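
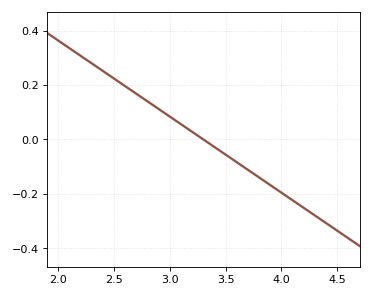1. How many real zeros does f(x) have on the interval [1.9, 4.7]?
1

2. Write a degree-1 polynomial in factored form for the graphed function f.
y = -0.28(x - 3.3)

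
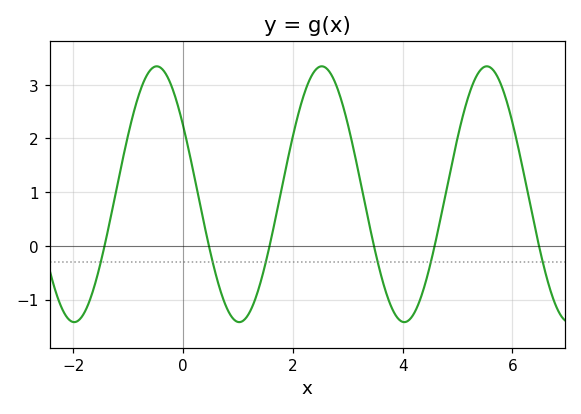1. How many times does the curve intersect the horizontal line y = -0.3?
6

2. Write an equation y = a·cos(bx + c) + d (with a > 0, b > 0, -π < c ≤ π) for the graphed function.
y = 2.38cos(2.1x + 1) + 0.96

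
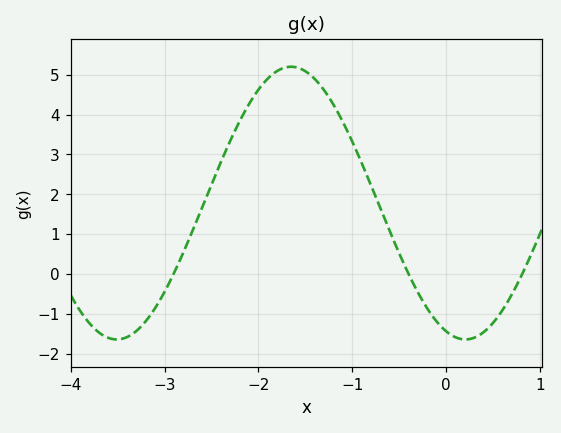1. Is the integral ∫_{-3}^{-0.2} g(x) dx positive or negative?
positive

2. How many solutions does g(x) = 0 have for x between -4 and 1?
3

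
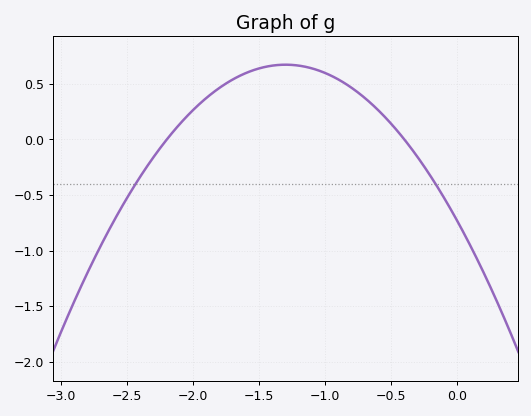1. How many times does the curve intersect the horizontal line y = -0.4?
2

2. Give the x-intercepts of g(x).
-2.2, -0.4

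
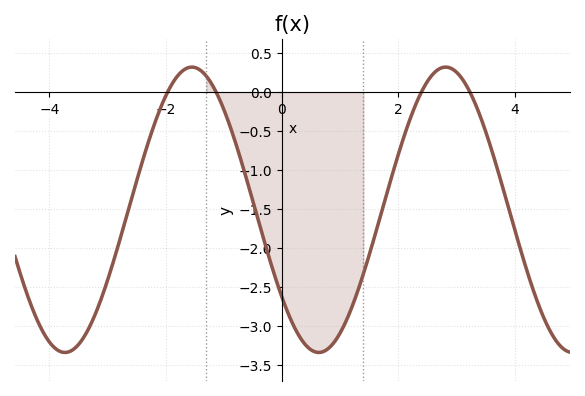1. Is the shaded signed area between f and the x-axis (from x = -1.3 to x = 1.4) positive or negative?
negative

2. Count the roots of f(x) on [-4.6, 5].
4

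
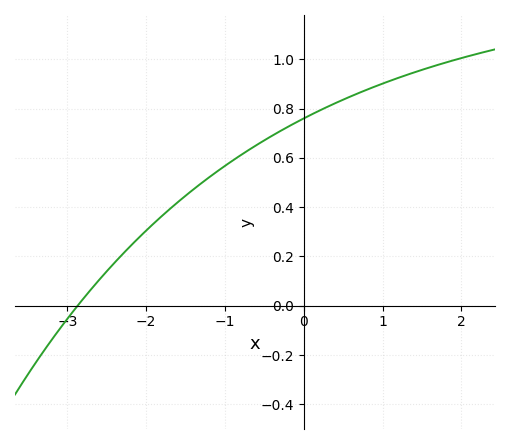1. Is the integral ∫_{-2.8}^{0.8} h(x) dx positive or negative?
positive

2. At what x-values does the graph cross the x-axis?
-2.87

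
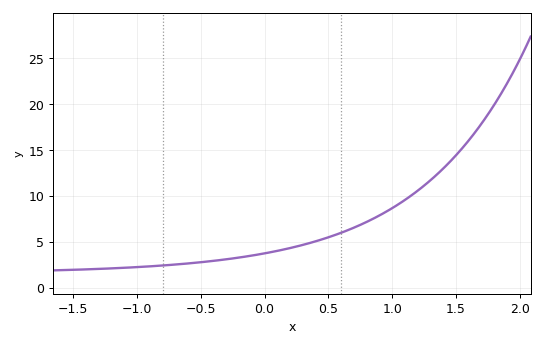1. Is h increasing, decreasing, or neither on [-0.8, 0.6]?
increasing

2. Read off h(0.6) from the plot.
6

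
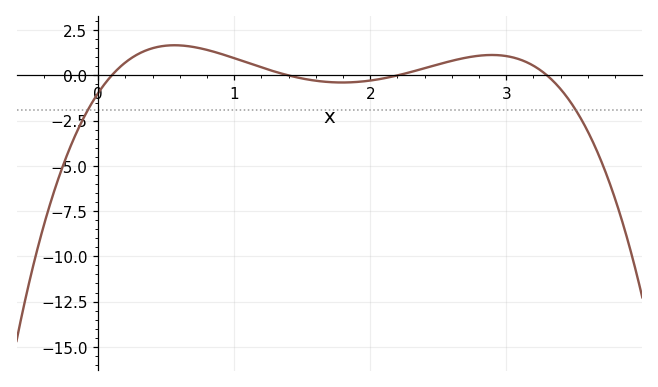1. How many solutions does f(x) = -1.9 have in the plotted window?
2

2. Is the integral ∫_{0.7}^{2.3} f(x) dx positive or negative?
positive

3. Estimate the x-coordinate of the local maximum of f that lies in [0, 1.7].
0.6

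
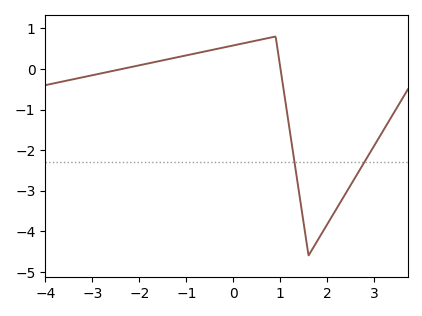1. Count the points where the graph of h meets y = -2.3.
2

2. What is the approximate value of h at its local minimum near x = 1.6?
-4.6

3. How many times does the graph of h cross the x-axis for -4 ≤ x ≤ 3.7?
2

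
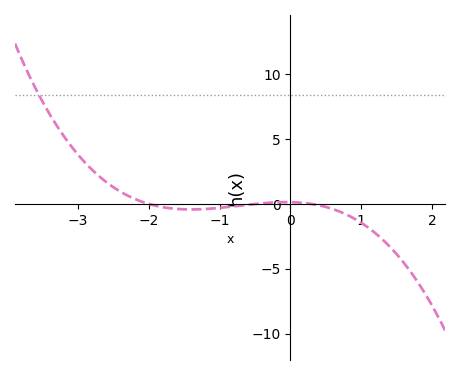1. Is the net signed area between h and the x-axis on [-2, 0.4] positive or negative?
negative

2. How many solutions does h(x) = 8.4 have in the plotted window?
1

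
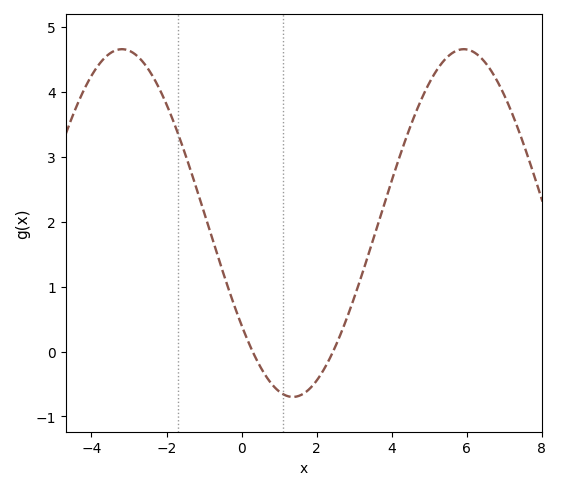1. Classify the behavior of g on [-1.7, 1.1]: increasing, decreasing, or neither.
decreasing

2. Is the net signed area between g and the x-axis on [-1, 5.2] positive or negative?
positive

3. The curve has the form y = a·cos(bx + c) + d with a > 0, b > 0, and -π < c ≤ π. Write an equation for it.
y = 2.68cos(0.69x + 2.2) + 1.98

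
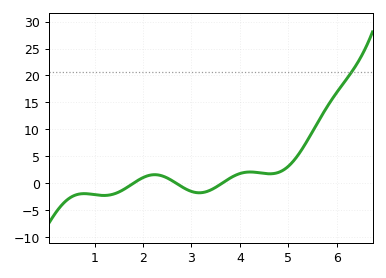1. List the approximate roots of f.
1.8, 2.7, 3.6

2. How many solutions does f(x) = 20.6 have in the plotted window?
1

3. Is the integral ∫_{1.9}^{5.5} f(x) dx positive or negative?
positive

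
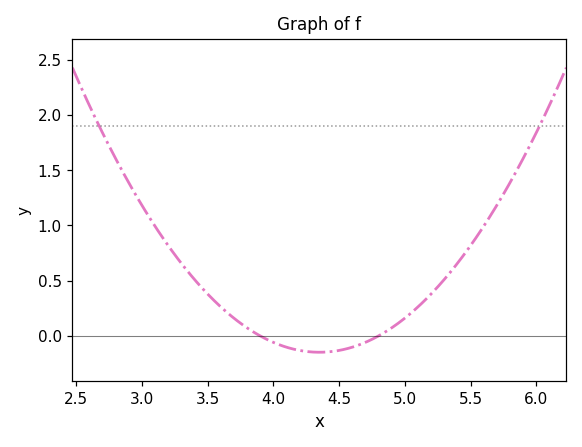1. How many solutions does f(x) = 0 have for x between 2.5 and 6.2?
2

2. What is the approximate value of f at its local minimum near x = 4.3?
-0.148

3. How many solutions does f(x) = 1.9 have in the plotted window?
2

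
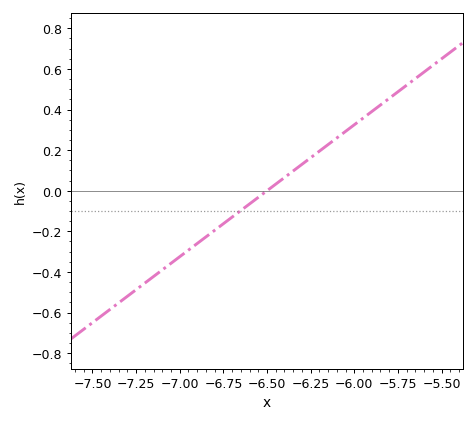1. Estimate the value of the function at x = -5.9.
0.39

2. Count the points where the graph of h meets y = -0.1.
1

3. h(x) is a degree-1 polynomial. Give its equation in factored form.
y = 0.65(x + 6.5)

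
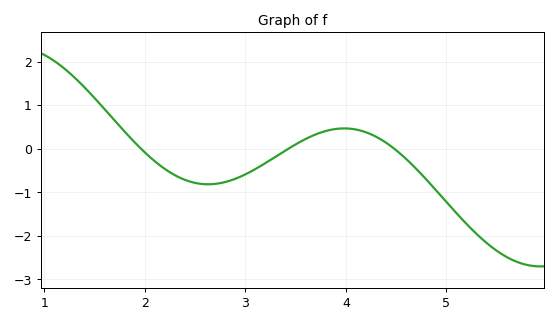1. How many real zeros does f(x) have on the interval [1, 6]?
3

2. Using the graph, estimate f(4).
0.5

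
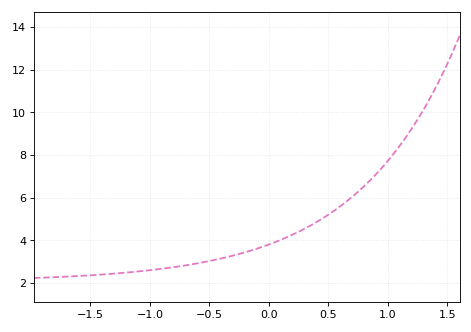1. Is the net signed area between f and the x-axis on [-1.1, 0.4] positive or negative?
positive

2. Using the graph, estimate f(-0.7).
2.8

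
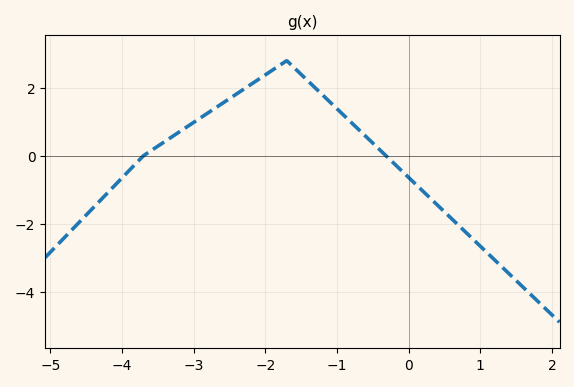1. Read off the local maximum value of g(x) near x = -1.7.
2.8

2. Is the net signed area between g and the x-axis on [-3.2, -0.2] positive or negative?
positive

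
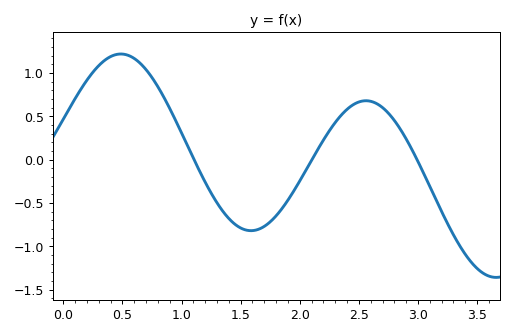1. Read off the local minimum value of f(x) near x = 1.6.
-0.8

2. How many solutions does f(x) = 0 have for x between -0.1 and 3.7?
3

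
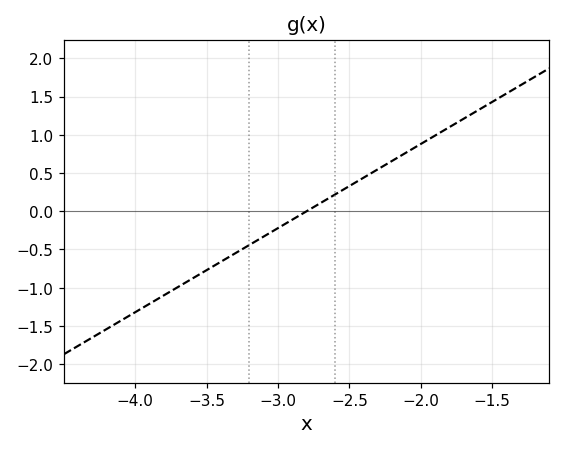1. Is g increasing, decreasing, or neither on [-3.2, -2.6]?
increasing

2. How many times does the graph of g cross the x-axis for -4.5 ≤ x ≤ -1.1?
1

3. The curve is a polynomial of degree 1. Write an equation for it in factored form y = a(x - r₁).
y = 1.1(x + 2.8)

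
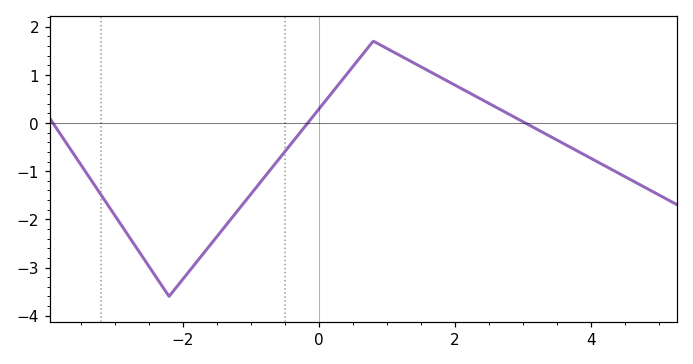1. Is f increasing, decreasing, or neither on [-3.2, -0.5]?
neither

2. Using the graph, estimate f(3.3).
-0.202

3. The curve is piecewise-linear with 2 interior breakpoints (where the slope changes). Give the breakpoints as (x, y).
(-2.2, -3.6); (0.8, 1.7)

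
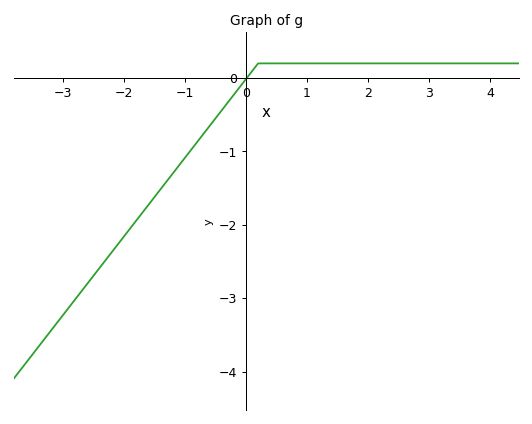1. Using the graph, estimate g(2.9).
0.2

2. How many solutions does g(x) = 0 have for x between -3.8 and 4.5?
1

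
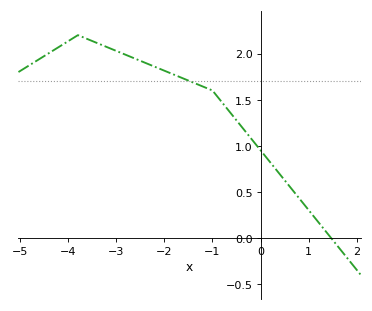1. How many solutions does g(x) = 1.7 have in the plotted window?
1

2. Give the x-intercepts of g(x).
1.47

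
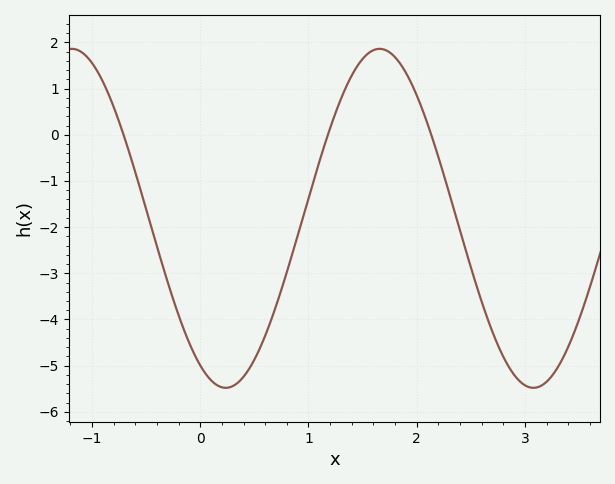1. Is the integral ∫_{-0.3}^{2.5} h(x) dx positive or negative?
negative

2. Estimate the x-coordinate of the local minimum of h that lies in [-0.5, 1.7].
0.2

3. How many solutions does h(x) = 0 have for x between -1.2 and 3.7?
3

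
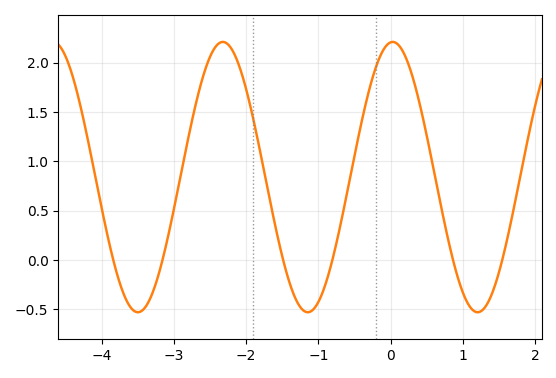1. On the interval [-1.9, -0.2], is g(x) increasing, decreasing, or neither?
neither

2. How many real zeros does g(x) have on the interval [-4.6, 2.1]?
6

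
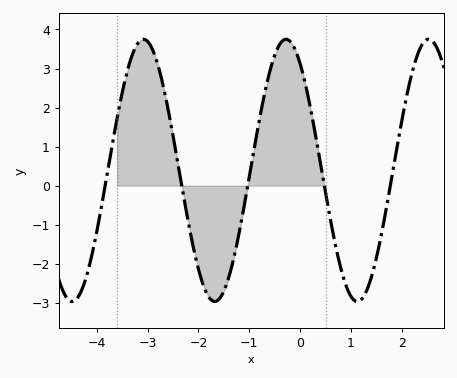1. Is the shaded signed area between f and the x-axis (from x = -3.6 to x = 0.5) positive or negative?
positive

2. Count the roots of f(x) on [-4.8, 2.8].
5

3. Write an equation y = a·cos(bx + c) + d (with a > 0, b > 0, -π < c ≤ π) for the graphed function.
y = 3.36cos(2.24x + 0.62) + 0.39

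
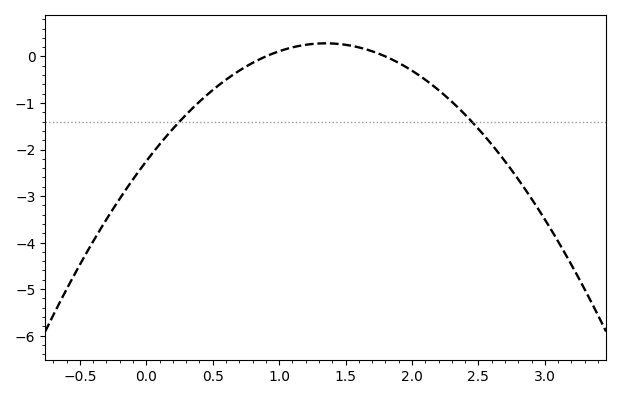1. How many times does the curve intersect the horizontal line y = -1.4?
2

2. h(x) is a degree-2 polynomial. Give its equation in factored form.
y = -1.39(x - 0.9)(x - 1.8)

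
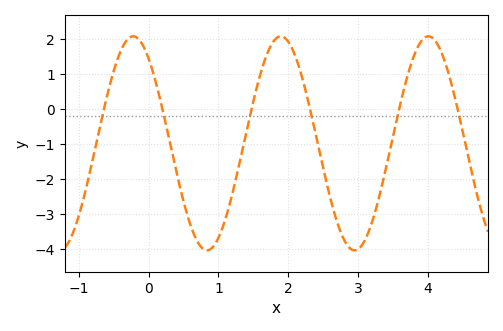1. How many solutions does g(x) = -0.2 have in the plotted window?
6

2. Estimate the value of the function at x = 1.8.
1.96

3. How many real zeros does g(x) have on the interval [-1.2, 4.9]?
6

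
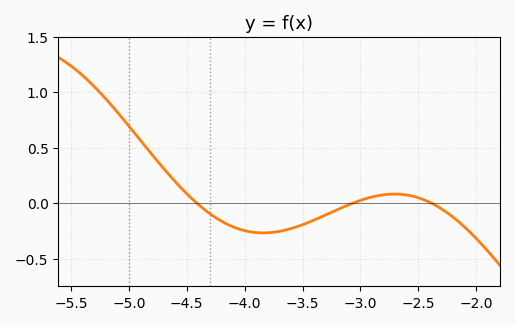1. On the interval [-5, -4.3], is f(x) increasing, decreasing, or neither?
decreasing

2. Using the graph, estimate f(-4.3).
-0.1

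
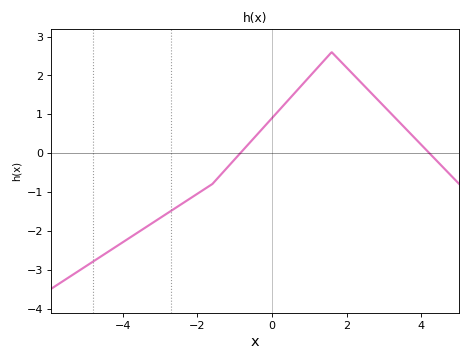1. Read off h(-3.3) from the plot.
-1.9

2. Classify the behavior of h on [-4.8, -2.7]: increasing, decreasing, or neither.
increasing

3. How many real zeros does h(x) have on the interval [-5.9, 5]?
2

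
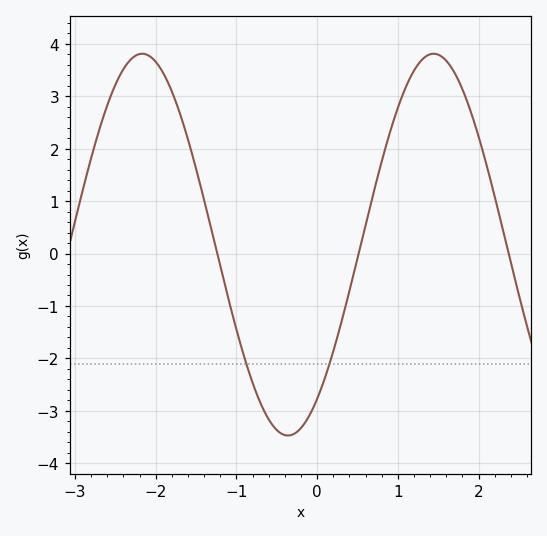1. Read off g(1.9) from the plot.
2.72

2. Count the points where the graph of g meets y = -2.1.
2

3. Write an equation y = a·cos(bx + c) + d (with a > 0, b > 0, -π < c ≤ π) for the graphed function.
y = 3.64cos(1.74x - 2.51) + 0.17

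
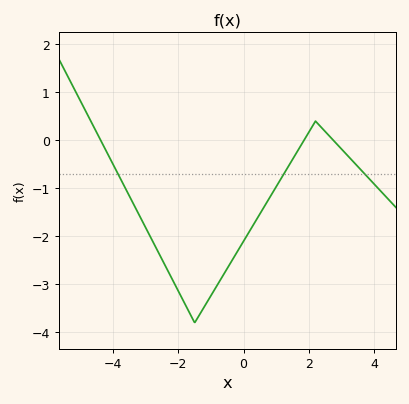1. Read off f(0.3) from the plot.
-1.76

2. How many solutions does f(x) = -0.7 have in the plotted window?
3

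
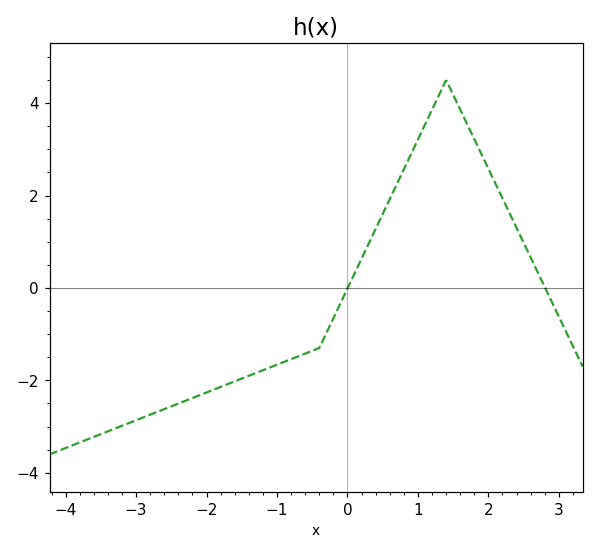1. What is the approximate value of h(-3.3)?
-3.04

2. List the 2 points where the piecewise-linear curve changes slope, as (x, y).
(-0.4, -1.3); (1.4, 4.5)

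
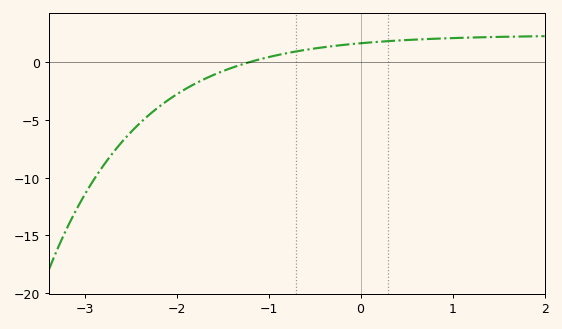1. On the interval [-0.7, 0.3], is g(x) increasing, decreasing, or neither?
increasing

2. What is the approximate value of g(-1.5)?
-0.765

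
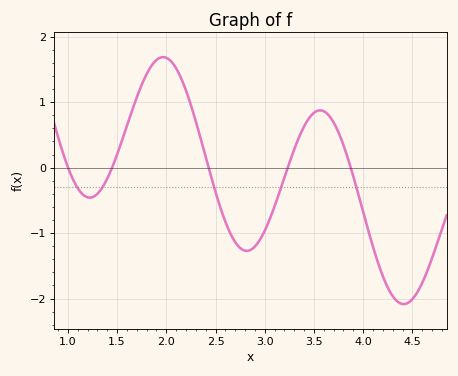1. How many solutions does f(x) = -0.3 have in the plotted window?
5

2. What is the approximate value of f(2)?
1.68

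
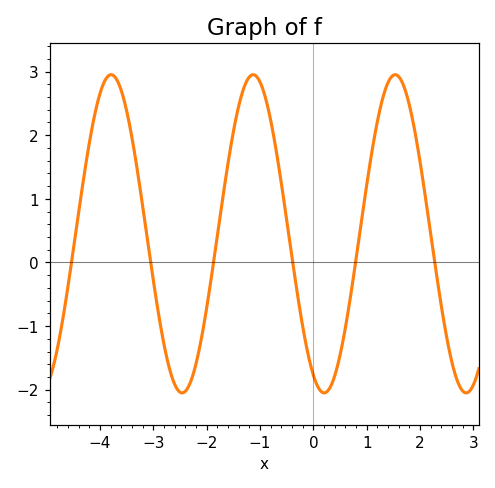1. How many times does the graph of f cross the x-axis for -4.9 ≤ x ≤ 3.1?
6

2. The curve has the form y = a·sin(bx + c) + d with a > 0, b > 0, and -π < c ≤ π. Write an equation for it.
y = 2.5sin(2.4x - 2) + 0.45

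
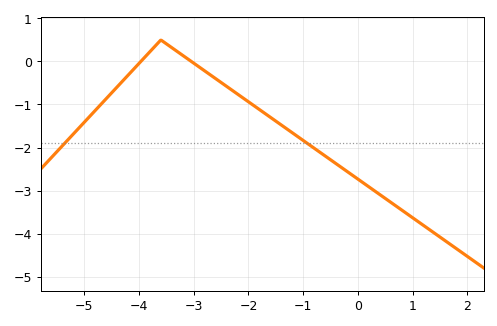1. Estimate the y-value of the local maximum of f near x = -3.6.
0.498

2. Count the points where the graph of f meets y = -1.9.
2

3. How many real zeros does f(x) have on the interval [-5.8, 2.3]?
2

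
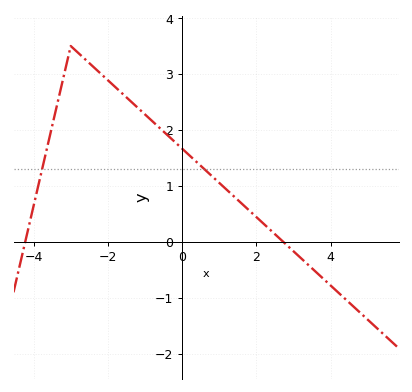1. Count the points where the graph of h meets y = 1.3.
2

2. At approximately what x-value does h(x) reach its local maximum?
-3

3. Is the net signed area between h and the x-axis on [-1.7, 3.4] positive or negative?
positive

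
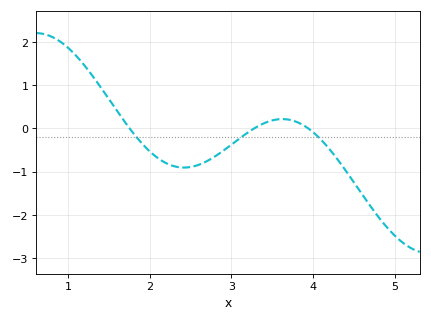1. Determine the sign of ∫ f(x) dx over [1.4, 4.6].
negative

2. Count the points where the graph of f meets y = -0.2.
3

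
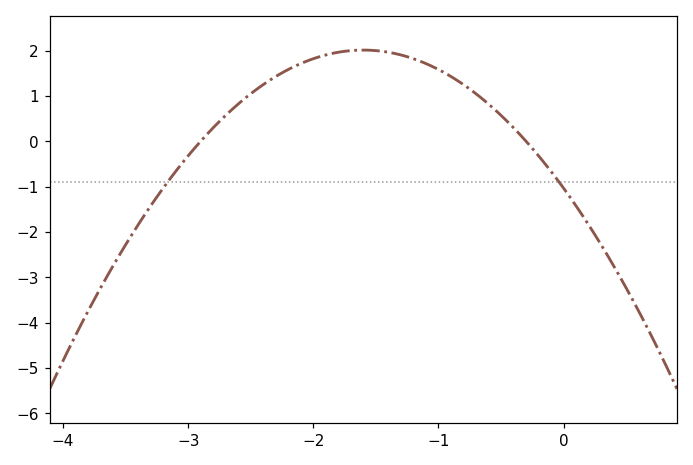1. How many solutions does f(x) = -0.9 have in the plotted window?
2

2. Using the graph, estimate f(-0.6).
0.821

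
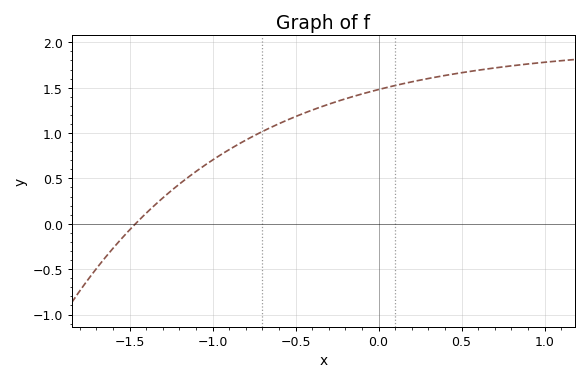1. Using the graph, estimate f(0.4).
1.65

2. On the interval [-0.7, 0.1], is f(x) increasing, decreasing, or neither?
increasing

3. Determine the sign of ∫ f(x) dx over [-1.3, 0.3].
positive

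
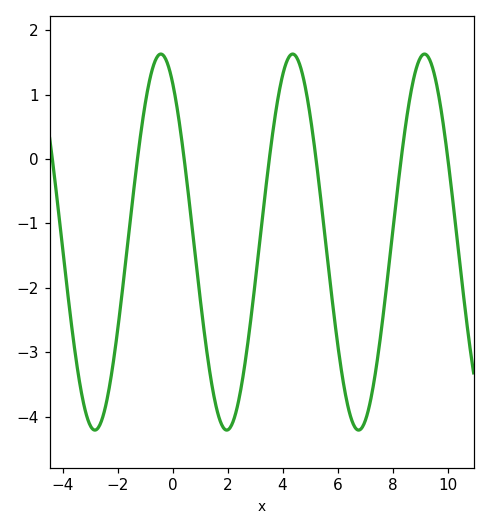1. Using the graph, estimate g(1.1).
-2.51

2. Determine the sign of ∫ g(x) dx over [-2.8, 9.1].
negative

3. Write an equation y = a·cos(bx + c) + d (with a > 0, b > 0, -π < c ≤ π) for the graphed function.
y = 2.92cos(1.31x + 0.562) - 1.29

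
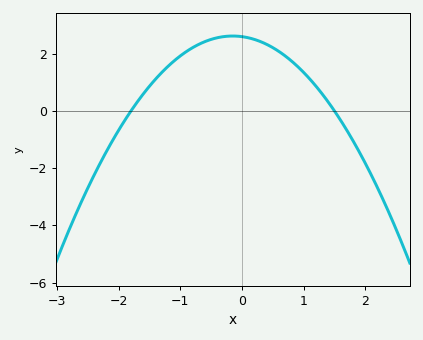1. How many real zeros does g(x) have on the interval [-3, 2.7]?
2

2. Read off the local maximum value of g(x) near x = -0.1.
2.61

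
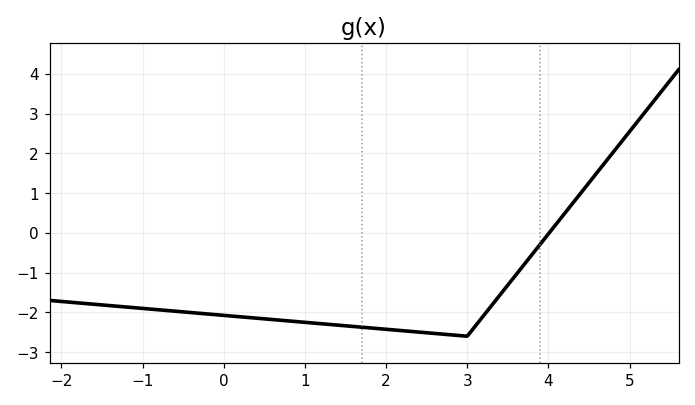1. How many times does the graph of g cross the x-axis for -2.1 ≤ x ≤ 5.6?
1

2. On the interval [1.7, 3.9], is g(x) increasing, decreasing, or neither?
neither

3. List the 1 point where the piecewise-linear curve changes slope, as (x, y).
(3, -2.6)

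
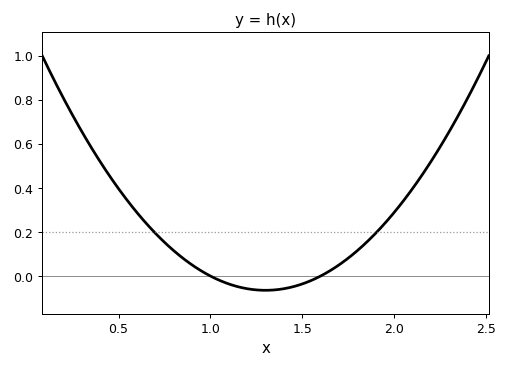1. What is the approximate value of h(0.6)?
0.288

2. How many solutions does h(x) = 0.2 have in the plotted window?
2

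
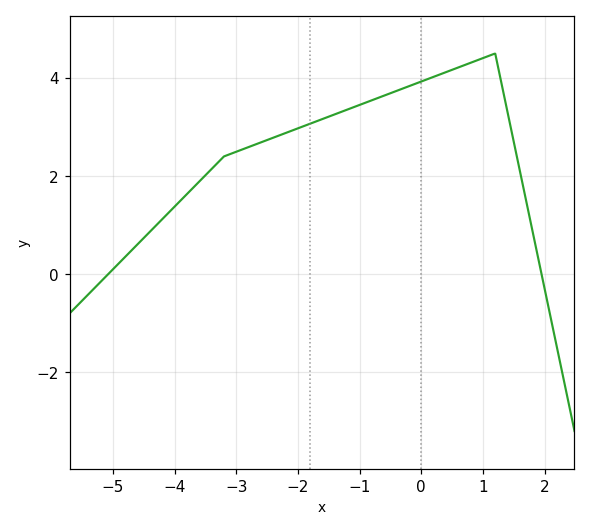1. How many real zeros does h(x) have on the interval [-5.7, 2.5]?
2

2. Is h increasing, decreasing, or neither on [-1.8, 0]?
increasing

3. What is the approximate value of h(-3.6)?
1.8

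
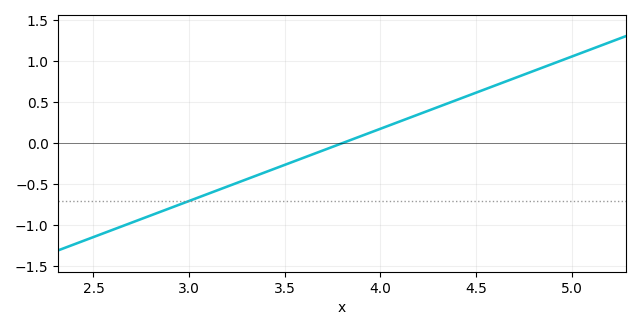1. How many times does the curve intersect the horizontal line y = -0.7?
1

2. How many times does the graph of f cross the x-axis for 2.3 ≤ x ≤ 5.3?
1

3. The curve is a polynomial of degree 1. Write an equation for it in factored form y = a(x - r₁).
y = 0.88(x - 3.8)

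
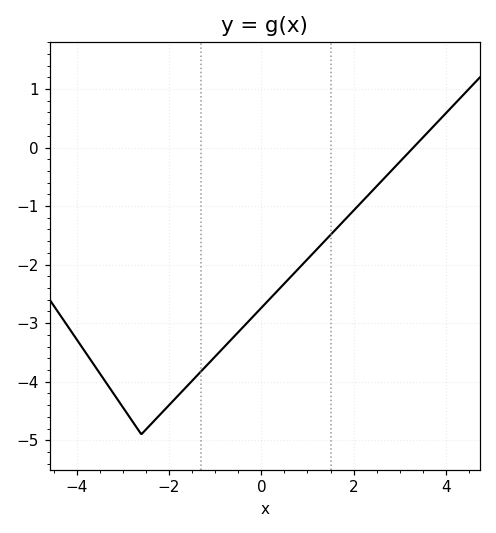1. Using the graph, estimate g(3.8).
0.421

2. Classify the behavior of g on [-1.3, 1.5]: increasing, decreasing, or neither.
increasing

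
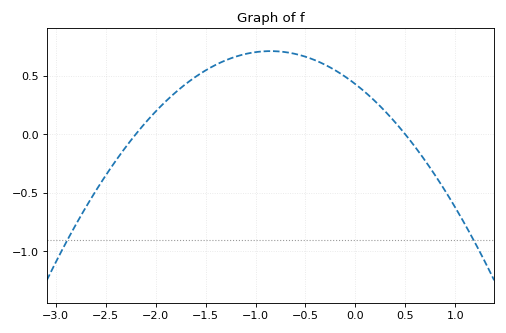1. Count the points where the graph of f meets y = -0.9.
2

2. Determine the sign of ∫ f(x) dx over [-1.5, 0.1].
positive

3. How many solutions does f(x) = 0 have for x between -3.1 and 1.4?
2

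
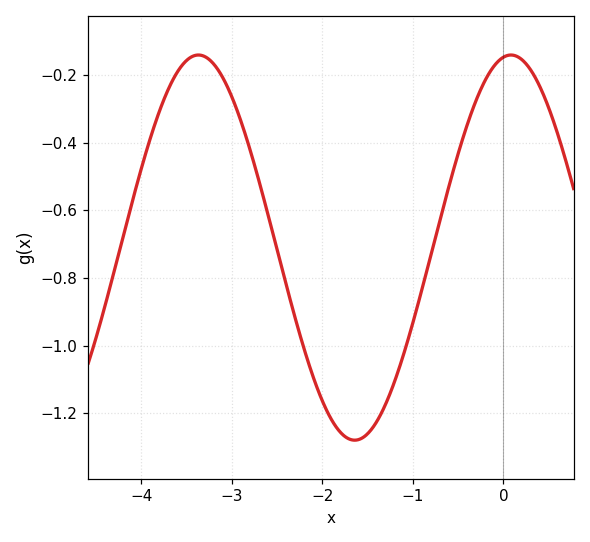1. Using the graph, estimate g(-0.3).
-0.28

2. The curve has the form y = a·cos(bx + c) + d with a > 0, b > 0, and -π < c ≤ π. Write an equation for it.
y = 0.57cos(1.8x - 0.15) - 0.71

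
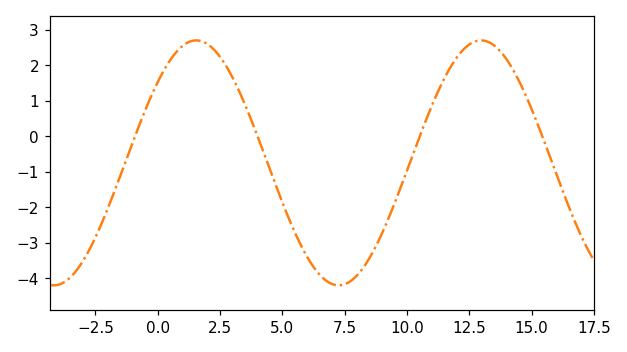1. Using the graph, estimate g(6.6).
-3.98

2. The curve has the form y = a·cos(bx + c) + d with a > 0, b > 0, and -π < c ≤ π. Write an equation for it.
y = 3.45cos(0.55x - 0.85) - 0.75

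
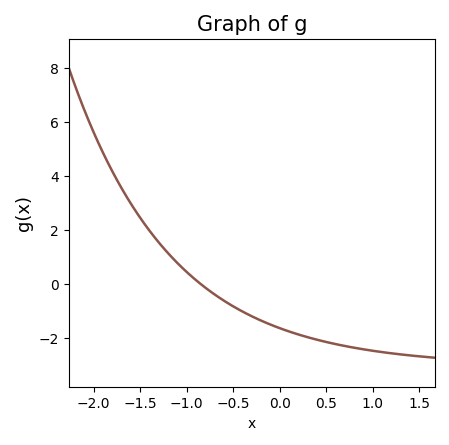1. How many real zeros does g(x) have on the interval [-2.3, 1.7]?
1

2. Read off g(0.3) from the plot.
-2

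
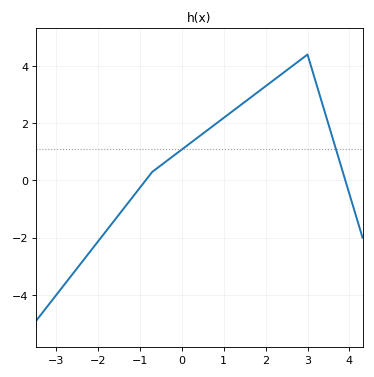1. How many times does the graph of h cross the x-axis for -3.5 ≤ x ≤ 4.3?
2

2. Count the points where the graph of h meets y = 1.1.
2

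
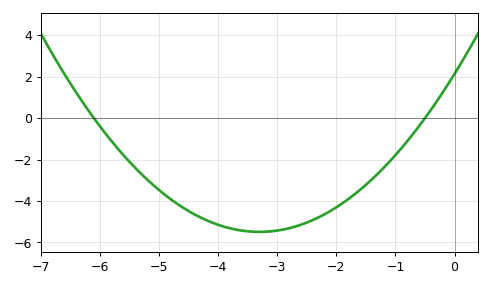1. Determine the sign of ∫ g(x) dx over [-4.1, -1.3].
negative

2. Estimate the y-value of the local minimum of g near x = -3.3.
-5.49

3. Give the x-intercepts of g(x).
-6.1, -0.5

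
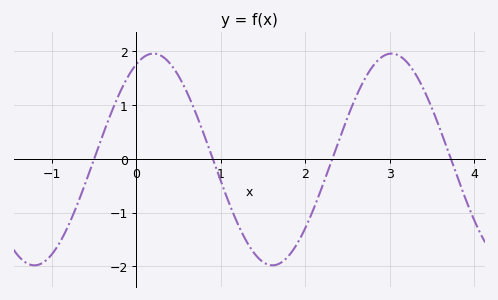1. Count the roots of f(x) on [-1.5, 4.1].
4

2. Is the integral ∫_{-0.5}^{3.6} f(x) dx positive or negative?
positive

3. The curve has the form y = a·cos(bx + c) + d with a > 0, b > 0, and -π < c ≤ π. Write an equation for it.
y = 1.97cos(2.23x - 0.45) - 0.01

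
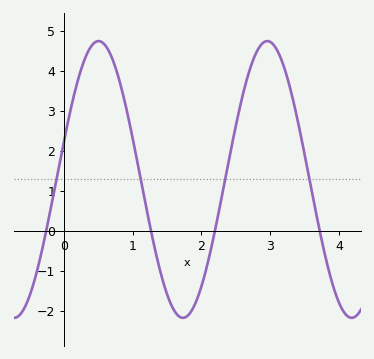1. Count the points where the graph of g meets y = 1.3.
4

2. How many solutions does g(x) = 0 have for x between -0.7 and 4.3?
4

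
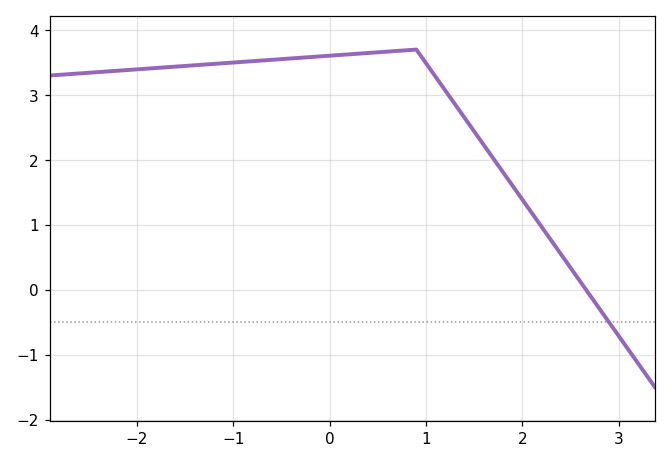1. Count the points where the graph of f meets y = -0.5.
1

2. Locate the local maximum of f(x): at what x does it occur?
0.9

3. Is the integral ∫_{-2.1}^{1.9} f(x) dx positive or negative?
positive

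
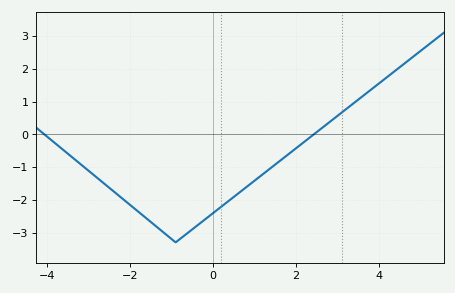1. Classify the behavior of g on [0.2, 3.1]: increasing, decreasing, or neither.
increasing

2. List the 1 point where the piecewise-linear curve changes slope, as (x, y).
(-0.9, -3.3)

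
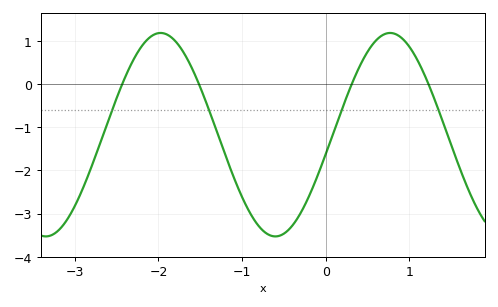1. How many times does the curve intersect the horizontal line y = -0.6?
4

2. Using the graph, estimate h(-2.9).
-2.4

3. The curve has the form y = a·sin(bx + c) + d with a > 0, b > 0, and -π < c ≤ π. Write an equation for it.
y = 2.36sin(2.29x - 0.192) - 1.17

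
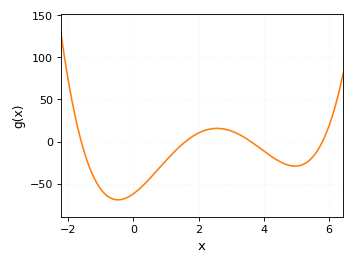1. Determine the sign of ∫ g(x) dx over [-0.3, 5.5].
negative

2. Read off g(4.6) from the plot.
-25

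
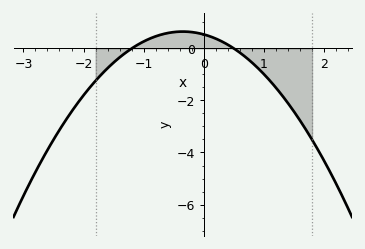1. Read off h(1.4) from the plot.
-2.11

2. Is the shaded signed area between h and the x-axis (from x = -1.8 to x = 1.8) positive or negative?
negative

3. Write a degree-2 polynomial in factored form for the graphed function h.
y = -0.9(x + 1.2)(x - 0.5)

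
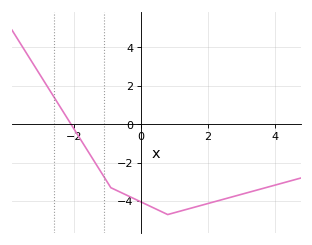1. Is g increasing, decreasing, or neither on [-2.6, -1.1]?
decreasing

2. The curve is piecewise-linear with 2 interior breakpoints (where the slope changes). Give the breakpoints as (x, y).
(-0.9, -3.3); (0.8, -4.7)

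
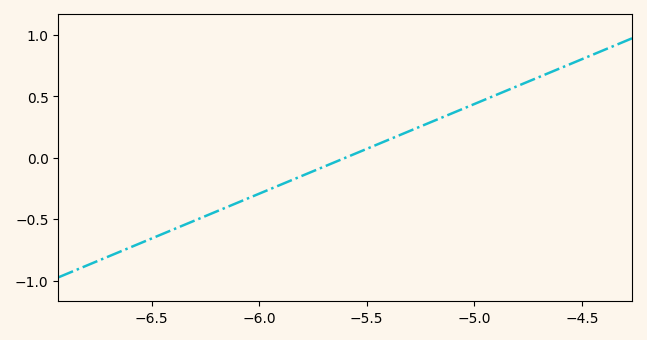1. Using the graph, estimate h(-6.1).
-0.365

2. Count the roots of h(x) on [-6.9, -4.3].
1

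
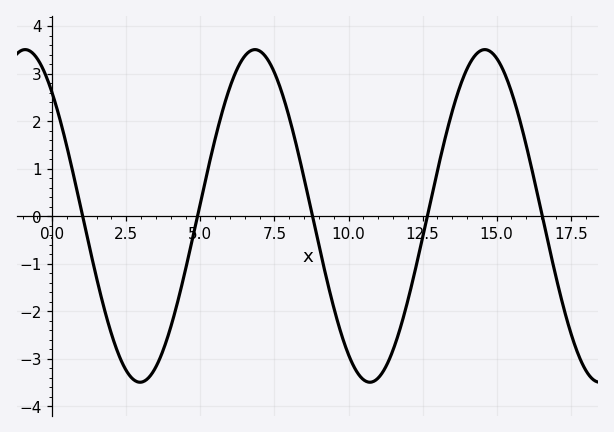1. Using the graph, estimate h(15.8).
1.98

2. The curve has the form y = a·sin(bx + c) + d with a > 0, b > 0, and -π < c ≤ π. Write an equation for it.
y = 3.5sin(0.81x + 2.31) + 0.01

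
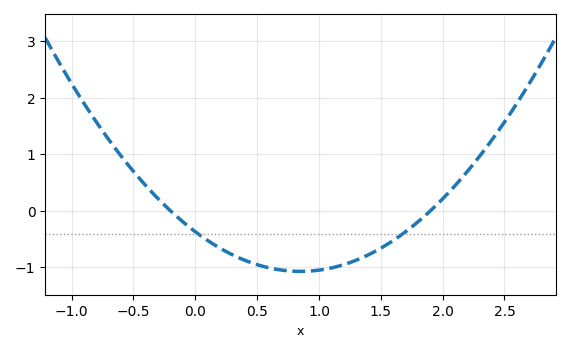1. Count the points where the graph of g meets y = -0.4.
2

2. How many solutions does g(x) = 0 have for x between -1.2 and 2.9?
2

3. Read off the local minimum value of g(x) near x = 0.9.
-1.1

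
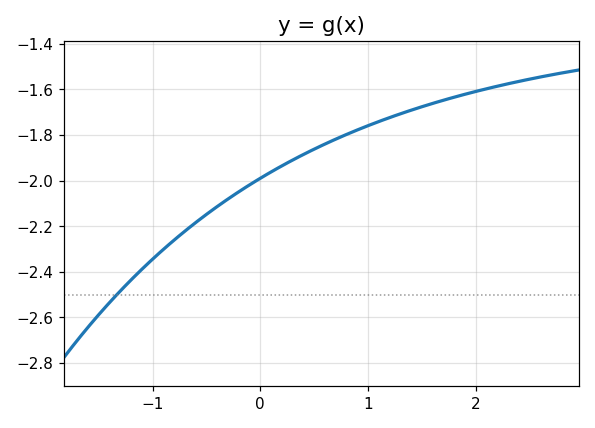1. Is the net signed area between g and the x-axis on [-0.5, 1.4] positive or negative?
negative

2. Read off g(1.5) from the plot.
-1.68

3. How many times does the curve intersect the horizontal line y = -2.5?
1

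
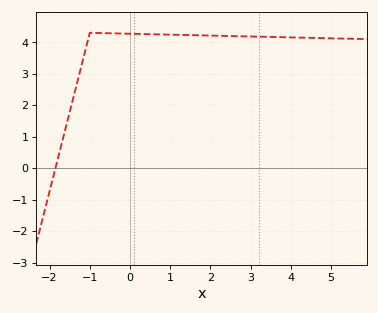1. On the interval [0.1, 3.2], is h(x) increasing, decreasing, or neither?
decreasing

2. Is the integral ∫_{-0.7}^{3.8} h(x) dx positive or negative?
positive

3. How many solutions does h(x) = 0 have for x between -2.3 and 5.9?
1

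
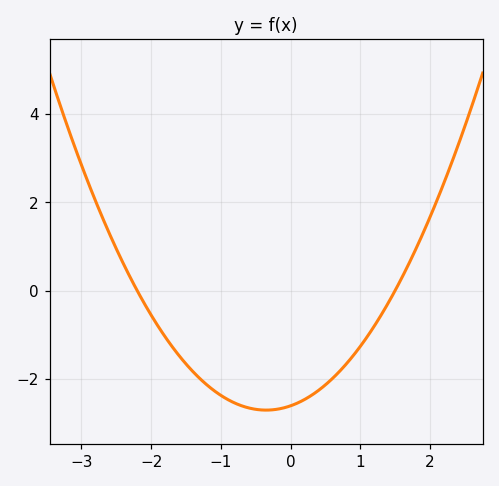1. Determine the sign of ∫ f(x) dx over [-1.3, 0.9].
negative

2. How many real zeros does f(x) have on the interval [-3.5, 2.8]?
2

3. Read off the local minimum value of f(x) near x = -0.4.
-2.8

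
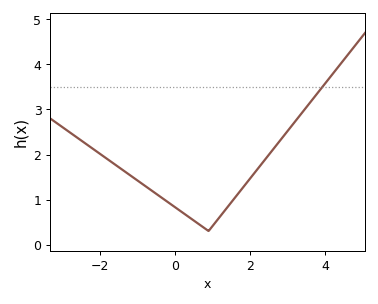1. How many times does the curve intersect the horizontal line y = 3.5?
1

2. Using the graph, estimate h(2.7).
2.2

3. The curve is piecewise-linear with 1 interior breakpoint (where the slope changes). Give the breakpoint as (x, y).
(0.9, 0.3)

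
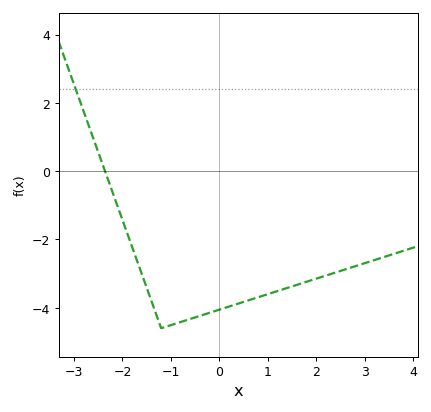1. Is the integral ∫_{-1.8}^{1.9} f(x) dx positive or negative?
negative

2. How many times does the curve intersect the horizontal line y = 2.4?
1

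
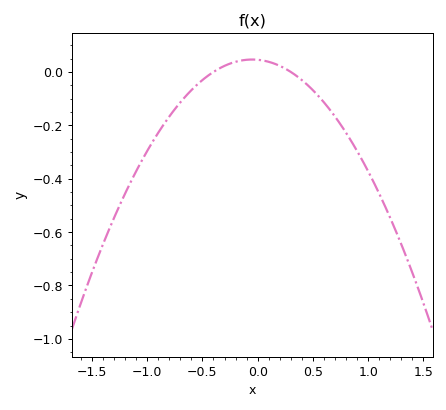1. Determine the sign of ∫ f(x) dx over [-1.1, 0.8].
negative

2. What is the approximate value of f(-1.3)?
-0.54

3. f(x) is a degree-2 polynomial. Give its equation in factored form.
y = -0.38(x + 0.4)(x - 0.3)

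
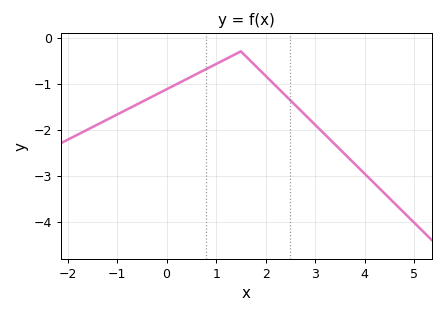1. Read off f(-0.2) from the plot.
-1.23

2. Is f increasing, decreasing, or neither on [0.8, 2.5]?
neither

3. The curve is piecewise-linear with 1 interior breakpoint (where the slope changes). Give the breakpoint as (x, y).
(1.5, -0.3)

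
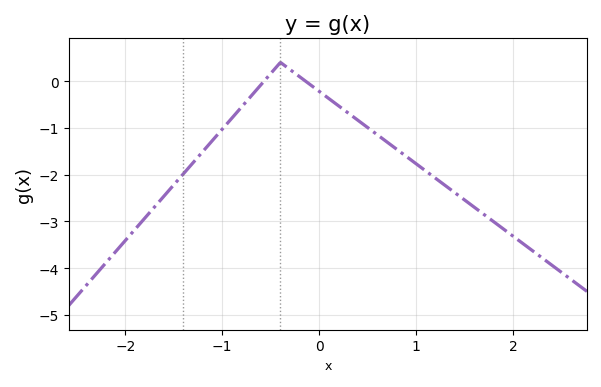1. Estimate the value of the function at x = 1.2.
-2.08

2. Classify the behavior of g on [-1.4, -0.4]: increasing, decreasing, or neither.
increasing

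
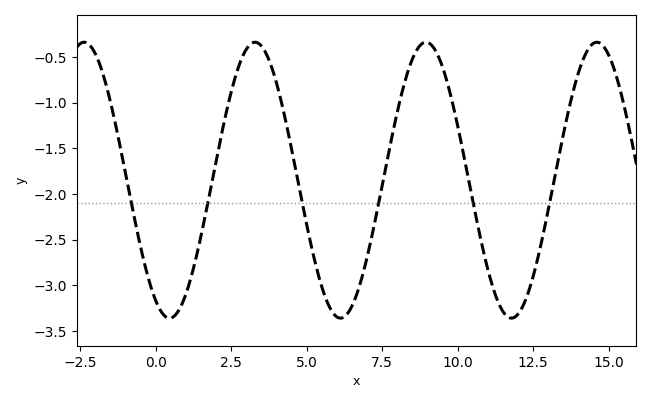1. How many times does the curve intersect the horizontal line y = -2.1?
6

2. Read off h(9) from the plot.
-0.342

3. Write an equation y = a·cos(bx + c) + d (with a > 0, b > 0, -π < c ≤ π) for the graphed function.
y = 1.51cos(1.11x + 2.63) - 1.85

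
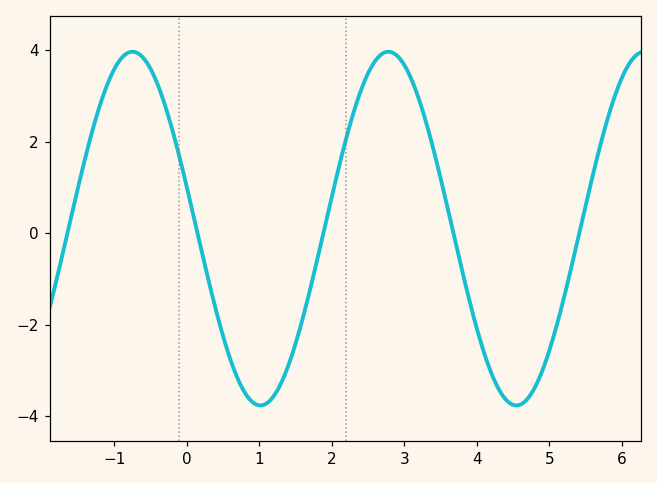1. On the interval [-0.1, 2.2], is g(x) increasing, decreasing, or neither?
neither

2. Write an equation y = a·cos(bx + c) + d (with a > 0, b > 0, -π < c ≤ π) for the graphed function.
y = 3.87cos(1.78x + 1.33) + 0.1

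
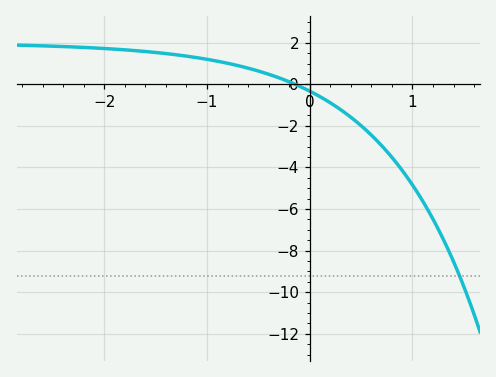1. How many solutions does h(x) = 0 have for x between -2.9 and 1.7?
1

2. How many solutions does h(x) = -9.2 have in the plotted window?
1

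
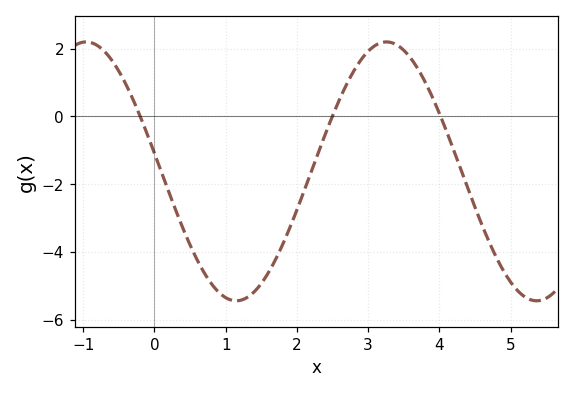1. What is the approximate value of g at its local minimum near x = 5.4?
-5.44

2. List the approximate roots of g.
-0.199, 2.5, 4.02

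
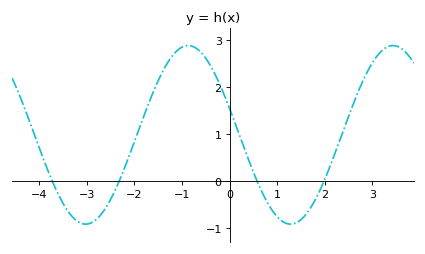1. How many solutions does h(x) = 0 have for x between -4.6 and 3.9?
4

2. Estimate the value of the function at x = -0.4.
2.45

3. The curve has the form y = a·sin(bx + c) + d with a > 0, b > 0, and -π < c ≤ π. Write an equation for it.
y = 1.9sin(1.46x + 2.84) + 0.98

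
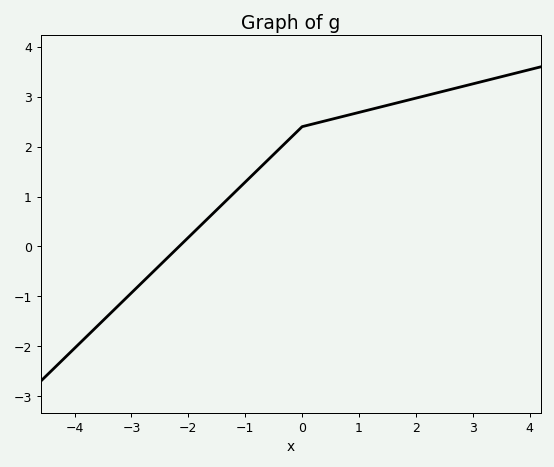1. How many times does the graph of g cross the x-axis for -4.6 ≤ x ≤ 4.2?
1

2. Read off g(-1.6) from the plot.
0.6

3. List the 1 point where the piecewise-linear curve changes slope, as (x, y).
(0, 2.4)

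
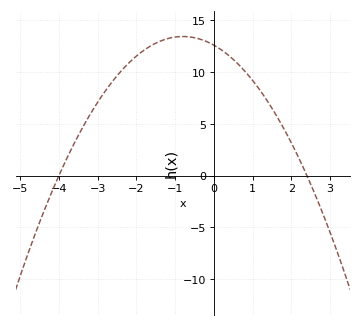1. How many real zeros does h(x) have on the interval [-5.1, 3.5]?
2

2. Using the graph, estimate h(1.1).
8.69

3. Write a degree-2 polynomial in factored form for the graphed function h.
y = -1.31(x + 4)(x - 2.4)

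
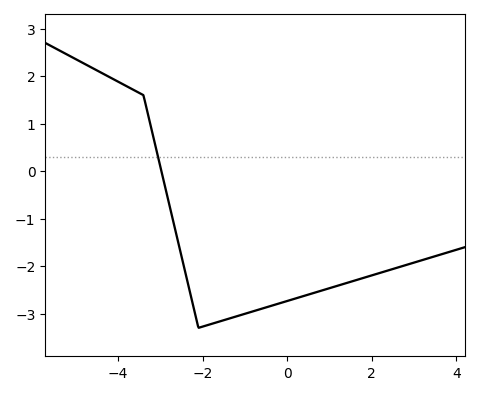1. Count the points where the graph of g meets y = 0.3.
1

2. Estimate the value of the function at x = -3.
0.092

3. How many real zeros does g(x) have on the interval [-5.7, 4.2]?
1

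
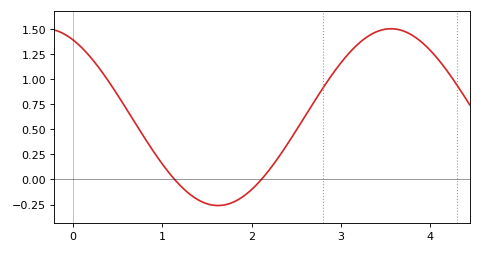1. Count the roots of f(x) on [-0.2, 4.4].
2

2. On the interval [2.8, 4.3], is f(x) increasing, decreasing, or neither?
neither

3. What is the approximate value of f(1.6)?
-0.25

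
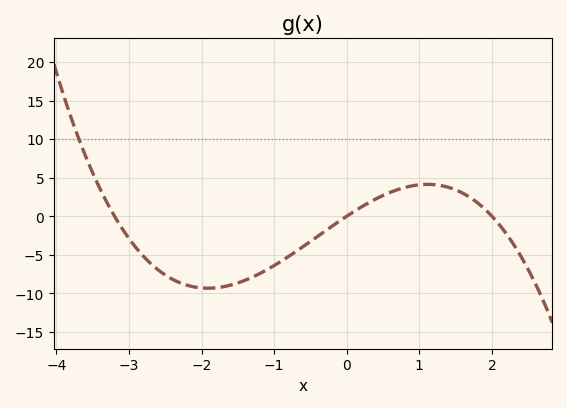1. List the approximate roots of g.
-3.2, 0, 2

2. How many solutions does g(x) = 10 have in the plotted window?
1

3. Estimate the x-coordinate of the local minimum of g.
-1.92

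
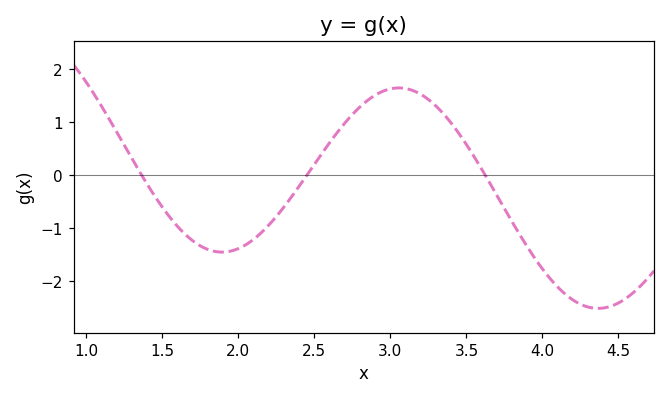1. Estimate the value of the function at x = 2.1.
-1.21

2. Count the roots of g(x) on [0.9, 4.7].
3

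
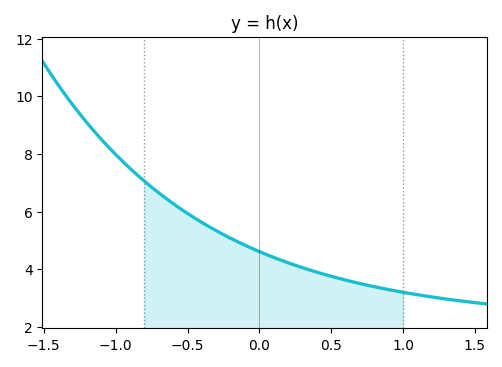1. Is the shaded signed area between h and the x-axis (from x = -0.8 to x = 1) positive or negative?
positive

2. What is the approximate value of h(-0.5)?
6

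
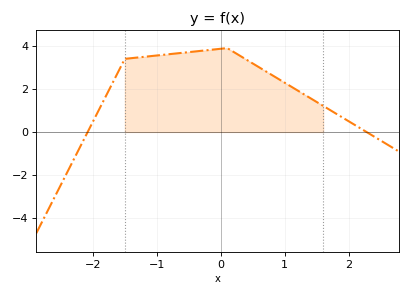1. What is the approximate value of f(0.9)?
2.47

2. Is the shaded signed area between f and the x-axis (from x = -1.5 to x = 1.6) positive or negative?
positive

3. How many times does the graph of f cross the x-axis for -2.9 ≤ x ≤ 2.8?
2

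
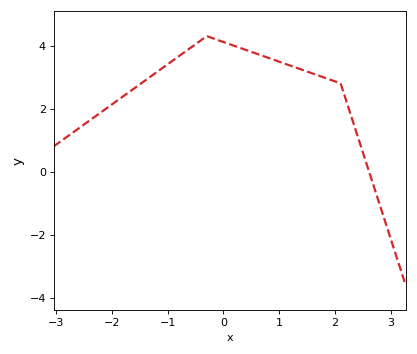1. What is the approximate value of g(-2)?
2.13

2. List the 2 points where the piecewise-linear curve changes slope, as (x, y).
(-0.3, 4.3); (2.1, 2.8)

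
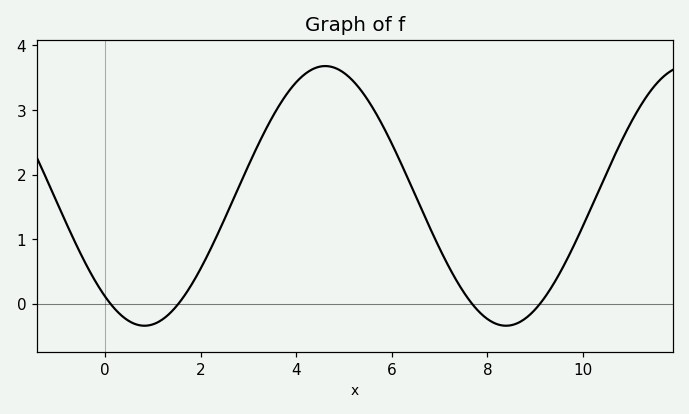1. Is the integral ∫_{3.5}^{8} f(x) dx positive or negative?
positive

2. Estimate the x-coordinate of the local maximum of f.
4.61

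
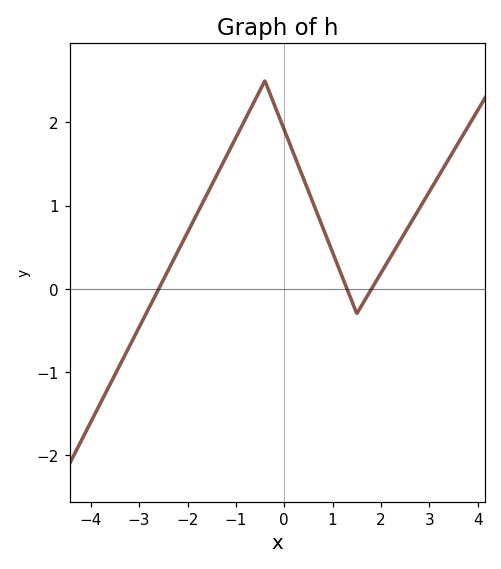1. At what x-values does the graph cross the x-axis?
-2.59, 1.3, 1.81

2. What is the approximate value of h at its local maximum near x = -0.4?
2.5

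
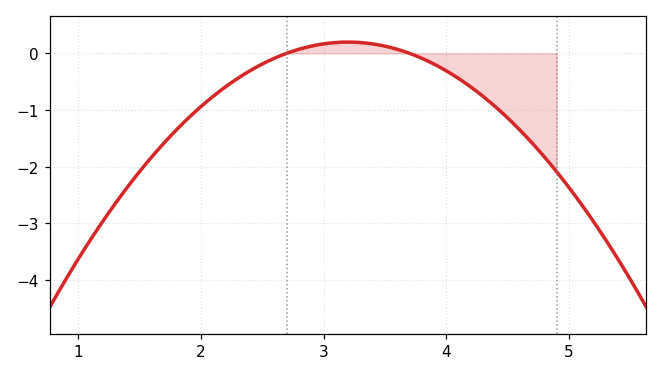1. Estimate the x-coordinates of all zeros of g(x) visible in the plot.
2.7, 3.7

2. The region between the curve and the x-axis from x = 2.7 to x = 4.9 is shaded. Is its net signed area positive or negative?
negative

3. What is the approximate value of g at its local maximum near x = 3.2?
0.2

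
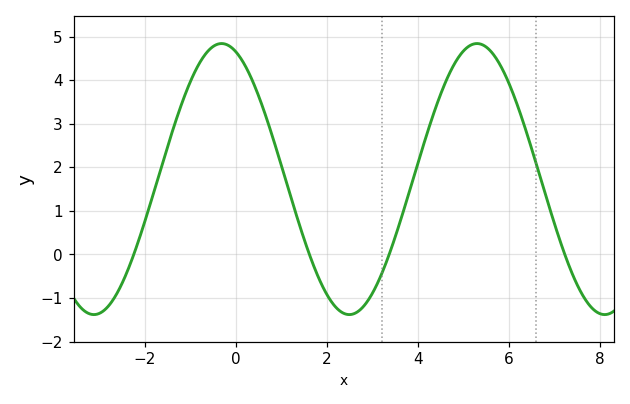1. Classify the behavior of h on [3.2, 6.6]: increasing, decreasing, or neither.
neither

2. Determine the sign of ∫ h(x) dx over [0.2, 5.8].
positive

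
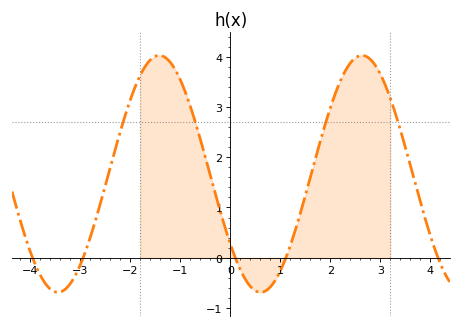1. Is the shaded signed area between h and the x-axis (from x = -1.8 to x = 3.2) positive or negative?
positive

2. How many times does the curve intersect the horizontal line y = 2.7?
4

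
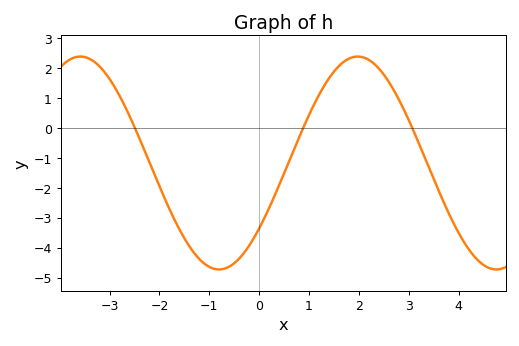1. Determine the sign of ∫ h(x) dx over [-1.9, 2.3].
negative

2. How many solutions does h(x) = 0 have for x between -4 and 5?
3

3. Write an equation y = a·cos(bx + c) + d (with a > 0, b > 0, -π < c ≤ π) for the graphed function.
y = 3.56cos(1.1x - 2.2) - 1.17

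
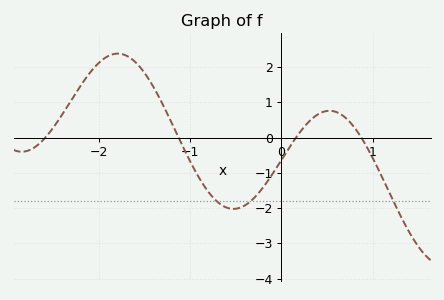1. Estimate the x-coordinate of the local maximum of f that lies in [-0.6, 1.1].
0.5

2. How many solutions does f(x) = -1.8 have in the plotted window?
3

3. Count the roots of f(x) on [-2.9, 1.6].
4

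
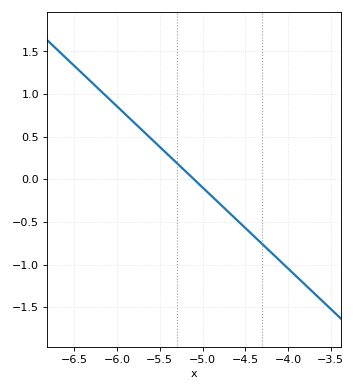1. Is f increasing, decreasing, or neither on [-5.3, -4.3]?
decreasing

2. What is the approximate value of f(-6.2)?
1.05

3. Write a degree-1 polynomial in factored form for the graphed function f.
y = -0.95(x + 5.1)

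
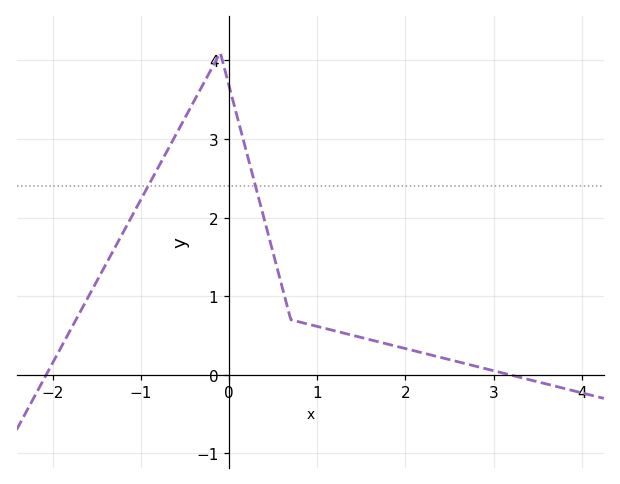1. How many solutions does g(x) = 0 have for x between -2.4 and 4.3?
2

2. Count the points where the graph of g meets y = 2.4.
2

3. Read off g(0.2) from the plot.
2.8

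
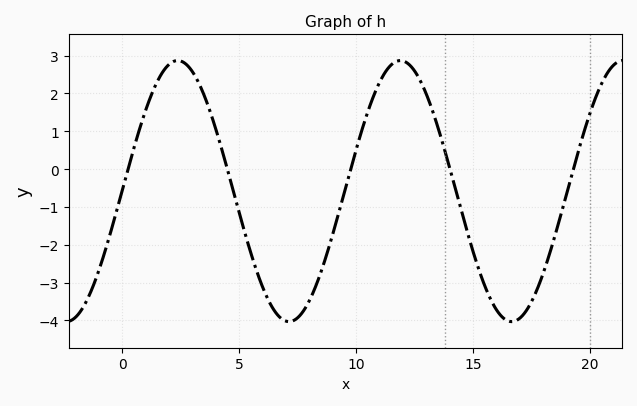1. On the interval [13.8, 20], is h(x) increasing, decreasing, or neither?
neither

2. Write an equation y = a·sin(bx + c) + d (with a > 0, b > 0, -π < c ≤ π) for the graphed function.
y = 3.45sin(0.66x + 0.01) - 0.58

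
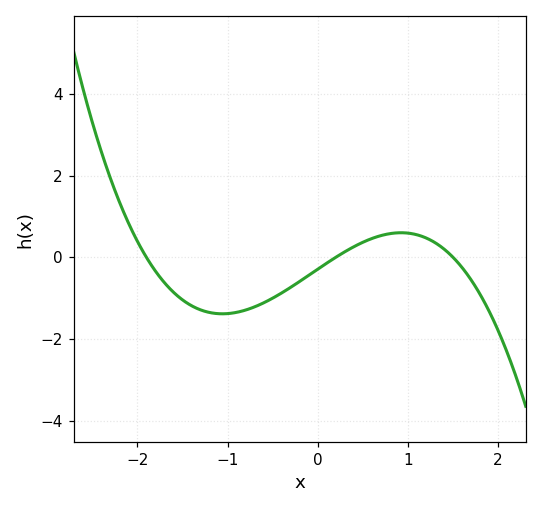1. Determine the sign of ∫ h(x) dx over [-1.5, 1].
negative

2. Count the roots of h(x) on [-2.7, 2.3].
3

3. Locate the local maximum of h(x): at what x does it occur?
0.9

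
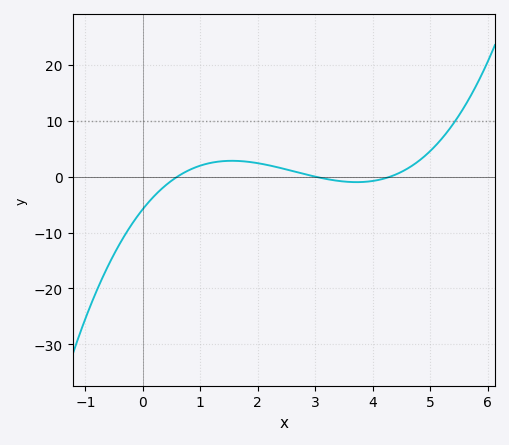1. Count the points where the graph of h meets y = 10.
1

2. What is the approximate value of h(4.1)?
-1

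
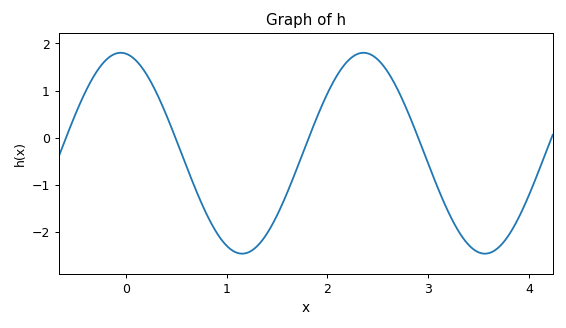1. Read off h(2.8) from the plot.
0.5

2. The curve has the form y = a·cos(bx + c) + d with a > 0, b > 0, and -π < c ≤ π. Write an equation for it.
y = 2.13cos(2.6x + 0.13) - 0.33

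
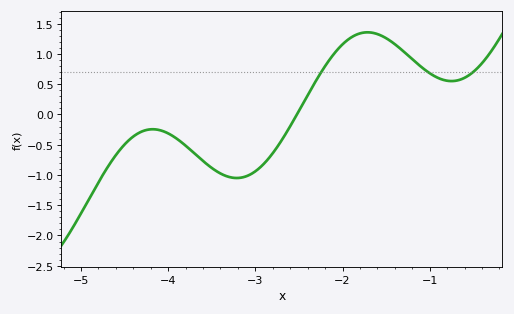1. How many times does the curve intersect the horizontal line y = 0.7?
3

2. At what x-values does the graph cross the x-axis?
-2.52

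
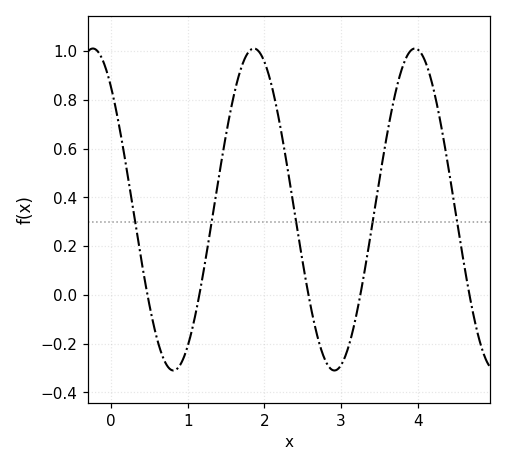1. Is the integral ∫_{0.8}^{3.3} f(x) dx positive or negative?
positive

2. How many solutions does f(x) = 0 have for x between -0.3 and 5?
5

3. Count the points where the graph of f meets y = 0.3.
5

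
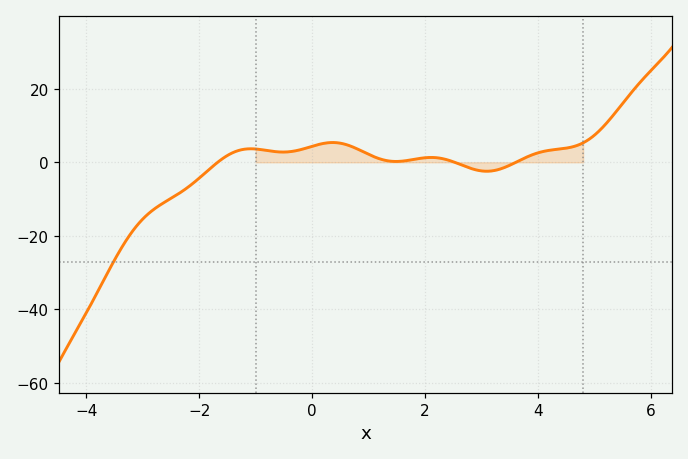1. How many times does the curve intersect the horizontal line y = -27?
1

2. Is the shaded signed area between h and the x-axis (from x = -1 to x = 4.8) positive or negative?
positive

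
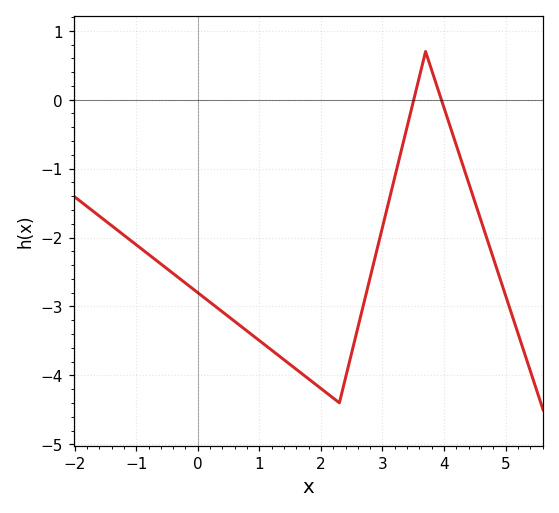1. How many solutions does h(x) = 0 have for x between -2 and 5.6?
2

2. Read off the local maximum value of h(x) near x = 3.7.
0.699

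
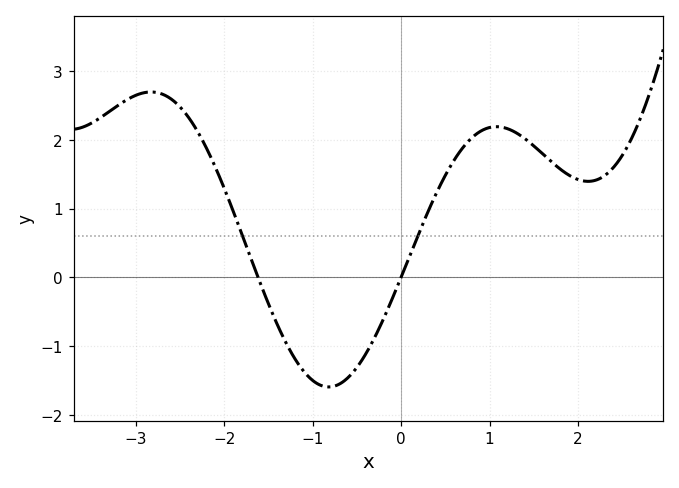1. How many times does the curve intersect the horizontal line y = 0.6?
2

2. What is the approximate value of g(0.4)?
1.22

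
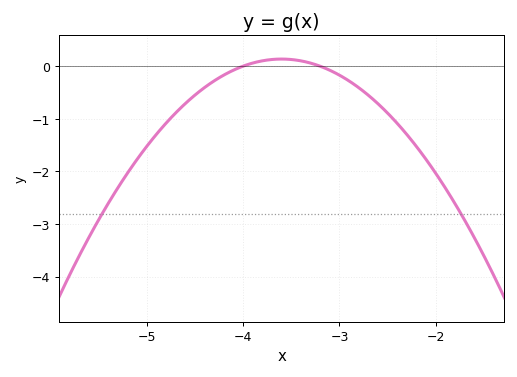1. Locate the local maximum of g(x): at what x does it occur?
-3.6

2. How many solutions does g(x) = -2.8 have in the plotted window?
2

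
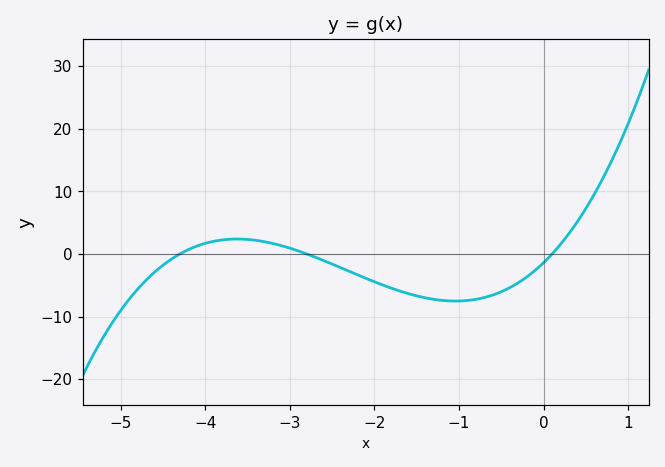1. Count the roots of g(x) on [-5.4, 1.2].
3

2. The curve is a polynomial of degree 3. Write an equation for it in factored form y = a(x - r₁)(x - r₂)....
y = 1.15(x + 4.3)(x + 2.8)(x - 0.1)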